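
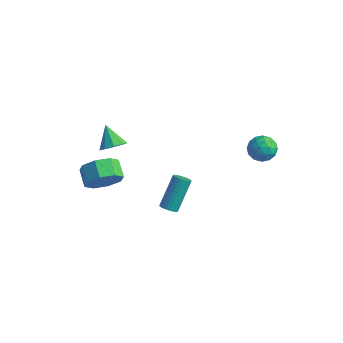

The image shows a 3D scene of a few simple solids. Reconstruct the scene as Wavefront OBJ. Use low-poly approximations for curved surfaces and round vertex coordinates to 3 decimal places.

v -2.811 -3.518 -3.002
v -2.177 -3.37 -2.166
v -2.995 -2.833 -1.641
v -3.629 -2.982 -2.478
v -2.126 -2.766 -2.705
v -2.944 -2.229 -2.181
v -2.477 -2.603 -3.419
v -3.295 -2.066 -2.894
v -3.023 -2.976 -3.888
v -3.841 -2.439 -3.363
v -3.445 -3.667 -3.839
v -4.263 -3.13 -3.314
v -3.496 -4.271 -3.299
v -4.314 -3.734 -2.775
v -3.145 -4.434 -2.586
v -3.963 -3.897 -2.061
v -2.599 -4.061 -2.117
v -3.417 -3.524 -1.592
v 2.738 1.648 -0.166
v 3.147 1.943 0.495
v 3.853 1.017 -0.575
v 4.262 1.312 0.086
v 3.666 0.742 0.186
v 2.977 1.132 0.439
v 4.023 1.828 -0.519
v 3.334 2.218 -0.266
v 3.941 2.054 0.276
v 3.721 1.382 0.712
v 3.279 1.578 -0.792
v 3.059 0.906 -0.356
v 2.845 1.851 0.2
v 4.155 1.109 -0.28
v 3.805 0.774 -0.221
v 4.045 0.947 0.167
v 2.745 1.374 0.168
v 2.986 1.547 0.556
v 3.29 0.841 0.375
v 4.014 1.413 -0.636
v 4.255 1.586 -0.248
v 2.955 2.013 -0.247
v 3.195 2.186 0.141
v 3.71 2.119 -0.455
v 3.552 2.089 0.46
v 4.207 1.719 0.22
v 4.066 2.022 -0.136
v 3.662 2.251 0.013
v 3.422 1.695 0.716
v 4.077 1.324 0.476
v 3.727 0.989 0.535
v 3.322 1.218 0.684
v 3.889 1.76 0.588
v 2.923 1.636 -0.556
v 3.578 1.265 -0.796
v 3.678 1.742 -0.764
v 3.273 1.971 -0.615
v 2.793 1.241 -0.3
v 3.448 0.871 -0.54
v 3.338 0.709 -0.093
v 2.934 0.938 0.056
v 3.111 1.2 -0.668
v 0.148 -1.893 -4.631
v 0.501 -1.589 -4.838
v 0.385 -0.363 -3.236
v 0.032 -0.667 -3.029
v 0.322 -1.506 -4.914
v 0.206 -0.28 -3.313
v 0.112 -1.49 -4.942
v -0.004 -0.264 -3.34
v -0.091 -1.544 -4.915
v -0.207 -0.318 -3.314
v -0.253 -1.658 -4.84
v -0.369 -0.432 -3.239
v -0.346 -1.813 -4.728
v -0.462 -0.587 -3.127
v -0.353 -1.981 -4.599
v -0.469 -0.755 -2.998
v -0.274 -2.134 -4.476
v -0.39 -0.908 -2.875
v -0.122 -2.246 -4.38
v -0.238 -1.02 -2.779
v 0.077 -2.297 -4.327
v -0.039 -1.07 -2.726
v 0.289 -2.277 -4.326
v 0.173 -1.051 -2.725
v 0.476 -2.192 -4.378
v 0.359 -0.966 -2.777
v 0.606 -2.054 -4.474
v 0.49 -0.828 -2.873
v 0.657 -1.889 -4.597
v 0.541 -0.663 -2.996
v 0.62 -1.725 -4.725
v 0.504 -0.499 -3.124
v -2.096 -3.532 0.334
v -1.538 -3.434 0.811
v -2.984 -3.108 1.286
v -1.617 -3.01 0.547
v -1.92 -2.829 0.184
v -2.305 -2.978 -0.109
v -2.592 -3.386 -0.195
v -2.647 -3.863 -0.033
v -2.443 -4.185 0.3
v -2.077 -4.202 0.65
v -1.72 -3.905 0.851
f 2 1 5
f 2 5 3
f 3 5 6
f 3 6 4
f 5 1 7
f 5 7 6
f 6 7 8
f 6 8 4
f 7 1 9
f 7 9 8
f 8 9 10
f 8 10 4
f 9 1 11
f 9 11 10
f 10 11 12
f 10 12 4
f 11 1 13
f 11 13 12
f 12 13 14
f 12 14 4
f 13 1 15
f 13 15 14
f 14 15 16
f 14 16 4
f 15 1 17
f 15 17 16
f 16 17 18
f 16 18 4
f 17 1 2
f 17 2 18
f 18 2 3
f 18 3 4
f 19 56 35
f 56 30 59
f 35 59 24
f 56 59 35
f 19 35 31
f 35 24 36
f 31 36 20
f 35 36 31
f 19 31 40
f 31 20 41
f 40 41 26
f 31 41 40
f 19 40 52
f 40 26 55
f 52 55 29
f 40 55 52
f 19 52 56
f 52 29 60
f 56 60 30
f 52 60 56
f 20 36 47
f 36 24 50
f 47 50 28
f 36 50 47
f 24 59 37
f 59 30 58
f 37 58 23
f 59 58 37
f 30 60 57
f 60 29 53
f 57 53 21
f 60 53 57
f 29 55 54
f 55 26 42
f 54 42 25
f 55 42 54
f 26 41 46
f 41 20 43
f 46 43 27
f 41 43 46
f 22 48 34
f 48 28 49
f 34 49 23
f 48 49 34
f 22 34 32
f 34 23 33
f 32 33 21
f 34 33 32
f 22 32 39
f 32 21 38
f 39 38 25
f 32 38 39
f 22 39 44
f 39 25 45
f 44 45 27
f 39 45 44
f 22 44 48
f 44 27 51
f 48 51 28
f 44 51 48
f 23 49 37
f 49 28 50
f 37 50 24
f 49 50 37
f 21 33 57
f 33 23 58
f 57 58 30
f 33 58 57
f 25 38 54
f 38 21 53
f 54 53 29
f 38 53 54
f 27 45 46
f 45 25 42
f 46 42 26
f 45 42 46
f 28 51 47
f 51 27 43
f 47 43 20
f 51 43 47
f 62 61 65
f 62 65 63
f 63 65 66
f 63 66 64
f 65 61 67
f 65 67 66
f 66 67 68
f 66 68 64
f 67 61 69
f 67 69 68
f 68 69 70
f 68 70 64
f 69 61 71
f 69 71 70
f 70 71 72
f 70 72 64
f 71 61 73
f 71 73 72
f 72 73 74
f 72 74 64
f 73 61 75
f 73 75 74
f 74 75 76
f 74 76 64
f 75 61 77
f 75 77 76
f 76 77 78
f 76 78 64
f 77 61 79
f 77 79 78
f 78 79 80
f 78 80 64
f 79 61 81
f 79 81 80
f 80 81 82
f 80 82 64
f 81 61 83
f 81 83 82
f 82 83 84
f 82 84 64
f 83 61 85
f 83 85 84
f 84 85 86
f 84 86 64
f 85 61 87
f 85 87 86
f 86 87 88
f 86 88 64
f 87 61 89
f 87 89 88
f 88 89 90
f 88 90 64
f 89 61 91
f 89 91 90
f 90 91 92
f 90 92 64
f 91 61 62
f 91 62 92
f 92 62 63
f 92 63 64
f 94 93 96
f 94 96 95
f 96 93 97
f 96 97 95
f 97 93 98
f 97 98 95
f 98 93 99
f 98 99 95
f 99 93 100
f 99 100 95
f 100 93 101
f 100 101 95
f 101 93 102
f 101 102 95
f 102 93 103
f 102 103 95
f 103 93 94
f 103 94 95



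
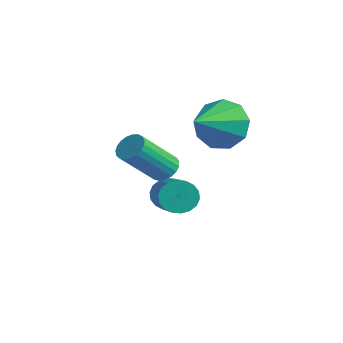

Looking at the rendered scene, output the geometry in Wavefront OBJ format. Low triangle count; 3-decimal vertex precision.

v 2.059 2.982 -3.469
v 2.396 3.123 -3.958
v 3.898 2.298 -3.159
v 3.561 2.158 -2.671
v 2.43 3.339 -3.797
v 3.931 2.515 -2.999
v 2.39 3.485 -3.572
v 3.891 2.66 -2.773
v 2.284 3.531 -3.326
v 3.786 2.707 -2.527
v 2.134 3.468 -3.109
v 3.636 2.644 -2.31
v 1.969 3.309 -2.963
v 3.471 2.485 -2.164
v 1.822 3.086 -2.917
v 3.324 2.262 -2.118
v 1.722 2.842 -2.981
v 3.224 2.017 -2.182
v 1.689 2.625 -3.141
v 3.19 1.801 -2.343
v 1.729 2.48 -3.367
v 3.23 1.655 -2.568
v 1.834 2.433 -3.613
v 3.336 1.609 -2.814
v 1.984 2.496 -3.83
v 3.486 1.672 -3.031
v 2.149 2.655 -3.976
v 3.651 1.831 -3.177
v 2.296 2.878 -4.022
v 3.798 2.054 -3.223
v 2.387 4.699 -0.9
v 2.697 5.177 -0.116
v 2.833 3.261 -0.2
v 2.058 5.014 -0.044
v 1.573 4.703 -0.373
v 1.469 4.39 -0.949
v 1.794 4.221 -1.502
v 2.397 4.276 -1.773
v 2.995 4.528 -1.637
v 3.309 4.86 -1.155
v 3.191 5.117 -0.555
v 3.366 1.792 -1.457
v 3.849 1.659 -1.55
v 3.757 0.494 -0.357
v 3.274 0.628 -0.263
v 3.873 1.808 -1.402
v 3.781 0.644 -0.208
v 3.809 1.956 -1.263
v 3.717 0.791 -0.07
v 3.668 2.074 -1.158
v 3.576 0.91 0.035
v 3.475 2.145 -1.105
v 3.383 0.98 0.089
v 3.263 2.154 -1.112
v 3.172 0.989 0.082
v 3.069 2.1 -1.179
v 2.978 0.936 0.015
v 2.927 1.994 -1.294
v 2.835 0.829 -0.1
v 2.86 1.852 -1.437
v 2.768 0.688 -0.244
v 2.881 1.701 -1.584
v 2.789 0.536 -0.39
v 2.985 1.565 -1.708
v 2.893 0.4 -0.515
v 3.156 1.468 -1.789
v 3.064 0.303 -0.596
v 3.362 1.427 -1.813
v 3.271 0.263 -0.62
v 3.57 1.45 -1.775
v 3.478 0.285 -0.582
v 3.742 1.532 -1.682
v 3.65 0.367 -0.489
f 2 1 5
f 2 5 3
f 3 5 6
f 3 6 4
f 5 1 7
f 5 7 6
f 6 7 8
f 6 8 4
f 7 1 9
f 7 9 8
f 8 9 10
f 8 10 4
f 9 1 11
f 9 11 10
f 10 11 12
f 10 12 4
f 11 1 13
f 11 13 12
f 12 13 14
f 12 14 4
f 13 1 15
f 13 15 14
f 14 15 16
f 14 16 4
f 15 1 17
f 15 17 16
f 16 17 18
f 16 18 4
f 17 1 19
f 17 19 18
f 18 19 20
f 18 20 4
f 19 1 21
f 19 21 20
f 20 21 22
f 20 22 4
f 21 1 23
f 21 23 22
f 22 23 24
f 22 24 4
f 23 1 25
f 23 25 24
f 24 25 26
f 24 26 4
f 25 1 27
f 25 27 26
f 26 27 28
f 26 28 4
f 27 1 29
f 27 29 28
f 28 29 30
f 28 30 4
f 29 1 2
f 29 2 30
f 30 2 3
f 30 3 4
f 32 31 34
f 32 34 33
f 34 31 35
f 34 35 33
f 35 31 36
f 35 36 33
f 36 31 37
f 36 37 33
f 37 31 38
f 37 38 33
f 38 31 39
f 38 39 33
f 39 31 40
f 39 40 33
f 40 31 41
f 40 41 33
f 41 31 32
f 41 32 33
f 43 42 46
f 43 46 44
f 44 46 47
f 44 47 45
f 46 42 48
f 46 48 47
f 47 48 49
f 47 49 45
f 48 42 50
f 48 50 49
f 49 50 51
f 49 51 45
f 50 42 52
f 50 52 51
f 51 52 53
f 51 53 45
f 52 42 54
f 52 54 53
f 53 54 55
f 53 55 45
f 54 42 56
f 54 56 55
f 55 56 57
f 55 57 45
f 56 42 58
f 56 58 57
f 57 58 59
f 57 59 45
f 58 42 60
f 58 60 59
f 59 60 61
f 59 61 45
f 60 42 62
f 60 62 61
f 61 62 63
f 61 63 45
f 62 42 64
f 62 64 63
f 63 64 65
f 63 65 45
f 64 42 66
f 64 66 65
f 65 66 67
f 65 67 45
f 66 42 68
f 66 68 67
f 67 68 69
f 67 69 45
f 68 42 70
f 68 70 69
f 69 70 71
f 69 71 45
f 70 42 72
f 70 72 71
f 71 72 73
f 71 73 45
f 72 42 43
f 72 43 73
f 73 43 44
f 73 44 45



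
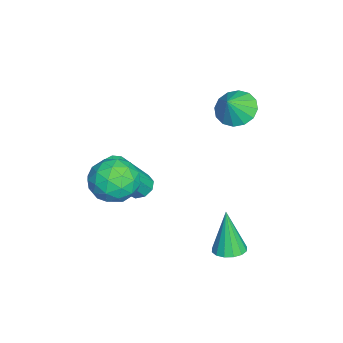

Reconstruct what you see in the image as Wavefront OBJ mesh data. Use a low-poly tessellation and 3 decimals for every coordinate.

v -1.268 3.154 2.912
v -0.639 3.531 2.568
v -0.672 2.886 3.708
v -0.824 3.823 2.805
v -1.127 3.936 3.071
v -1.469 3.84 3.294
v -1.757 3.56 3.415
v -1.913 3.171 3.401
v -1.897 2.778 3.256
v -1.713 2.486 3.019
v -1.409 2.373 2.753
v -1.067 2.469 2.53
v -0.779 2.749 2.409
v -0.623 3.138 2.423
v 0.411 -0.032 -0.377
v 0.878 -0.12 -0.673
v 1.816 -0.915 1.041
v 1.349 -0.828 1.337
v 0.887 0.229 -0.516
v 1.824 -0.566 1.199
v 0.672 0.456 -0.294
v 1.61 -0.339 1.421
v 0.336 0.454 -0.11
v 1.273 -0.341 1.604
v 0.035 0.225 -0.052
v 0.972 -0.571 1.663
v -0.09 -0.125 -0.146
v 0.847 -0.92 1.569
v 0.019 -0.431 -0.348
v 0.957 -1.227 1.366
v 0.312 -0.551 -0.564
v 1.25 -1.346 1.151
v 0.652 -0.428 -0.692
v 1.589 -1.223 1.022
v 3.285 3.488 -0.925
v 3.665 3.95 -0.806
v 2.955 3.312 0.805
v 3.382 4.085 -0.846
v 3.073 4.06 -0.907
v 2.821 3.881 -0.973
v 2.694 3.598 -1.027
v 2.724 3.284 -1.053
v 2.905 3.026 -1.044
v 3.188 2.891 -1.004
v 3.497 2.916 -0.943
v 3.749 3.094 -0.877
v 3.876 3.378 -0.823
v 3.846 3.691 -0.797
v 3.096 0.422 2.022
v 3.471 -0.117 2.733
v 2.489 -0.863 1.367
v 2.864 -1.402 2.078
v 2.138 -0.791 2.265
v 2.513 0.003 2.67
v 3.447 -0.983 1.43
v 3.822 -0.189 1.835
v 3.687 -0.986 2.367
v 2.878 -0.867 2.883
v 3.082 -0.113 1.217
v 2.273 0.006 1.733
v 3.337 0.265 2.435
v 2.623 -1.245 1.665
v 2.196 -0.886 1.775
v 2.416 -1.203 2.193
v 2.774 0.336 2.398
v 2.994 0.019 2.816
v 2.21 -0.377 2.541
v 2.966 -0.999 1.284
v 3.186 -1.316 1.702
v 3.544 0.223 1.907
v 3.764 -0.094 2.325
v 3.75 -0.603 1.559
v 3.684 -0.562 2.638
v 3.327 -1.318 2.252
v 3.67 -1.071 1.871
v 3.891 -0.605 2.109
v 3.209 -0.492 2.941
v 2.852 -1.248 2.556
v 2.425 -0.888 2.666
v 2.646 -0.421 2.904
v 3.336 -1.003 2.726
v 3.108 0.268 1.544
v 2.751 -0.488 1.159
v 3.314 -0.559 1.196
v 3.535 -0.092 1.434
v 2.633 0.338 1.848
v 2.276 -0.418 1.462
v 2.069 -0.375 1.991
v 2.29 0.091 2.229
v 2.624 0.023 1.374
f 2 1 4
f 2 4 3
f 4 1 5
f 4 5 3
f 5 1 6
f 5 6 3
f 6 1 7
f 6 7 3
f 7 1 8
f 7 8 3
f 8 1 9
f 8 9 3
f 9 1 10
f 9 10 3
f 10 1 11
f 10 11 3
f 11 1 12
f 11 12 3
f 12 1 13
f 12 13 3
f 13 1 14
f 13 14 3
f 14 1 2
f 14 2 3
f 16 15 19
f 16 19 17
f 17 19 20
f 17 20 18
f 19 15 21
f 19 21 20
f 20 21 22
f 20 22 18
f 21 15 23
f 21 23 22
f 22 23 24
f 22 24 18
f 23 15 25
f 23 25 24
f 24 25 26
f 24 26 18
f 25 15 27
f 25 27 26
f 26 27 28
f 26 28 18
f 27 15 29
f 27 29 28
f 28 29 30
f 28 30 18
f 29 15 31
f 29 31 30
f 30 31 32
f 30 32 18
f 31 15 33
f 31 33 32
f 32 33 34
f 32 34 18
f 33 15 16
f 33 16 34
f 34 16 17
f 34 17 18
f 36 35 38
f 36 38 37
f 38 35 39
f 38 39 37
f 39 35 40
f 39 40 37
f 40 35 41
f 40 41 37
f 41 35 42
f 41 42 37
f 42 35 43
f 42 43 37
f 43 35 44
f 43 44 37
f 44 35 45
f 44 45 37
f 45 35 46
f 45 46 37
f 46 35 47
f 46 47 37
f 47 35 48
f 47 48 37
f 48 35 36
f 48 36 37
f 49 86 65
f 86 60 89
f 65 89 54
f 86 89 65
f 49 65 61
f 65 54 66
f 61 66 50
f 65 66 61
f 49 61 70
f 61 50 71
f 70 71 56
f 61 71 70
f 49 70 82
f 70 56 85
f 82 85 59
f 70 85 82
f 49 82 86
f 82 59 90
f 86 90 60
f 82 90 86
f 50 66 77
f 66 54 80
f 77 80 58
f 66 80 77
f 54 89 67
f 89 60 88
f 67 88 53
f 89 88 67
f 60 90 87
f 90 59 83
f 87 83 51
f 90 83 87
f 59 85 84
f 85 56 72
f 84 72 55
f 85 72 84
f 56 71 76
f 71 50 73
f 76 73 57
f 71 73 76
f 52 78 64
f 78 58 79
f 64 79 53
f 78 79 64
f 52 64 62
f 64 53 63
f 62 63 51
f 64 63 62
f 52 62 69
f 62 51 68
f 69 68 55
f 62 68 69
f 52 69 74
f 69 55 75
f 74 75 57
f 69 75 74
f 52 74 78
f 74 57 81
f 78 81 58
f 74 81 78
f 53 79 67
f 79 58 80
f 67 80 54
f 79 80 67
f 51 63 87
f 63 53 88
f 87 88 60
f 63 88 87
f 55 68 84
f 68 51 83
f 84 83 59
f 68 83 84
f 57 75 76
f 75 55 72
f 76 72 56
f 75 72 76
f 58 81 77
f 81 57 73
f 77 73 50
f 81 73 77



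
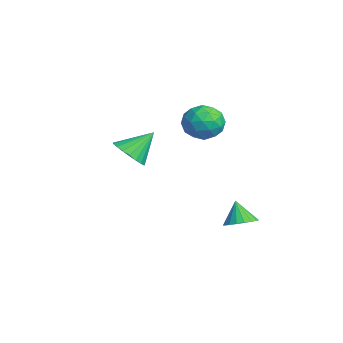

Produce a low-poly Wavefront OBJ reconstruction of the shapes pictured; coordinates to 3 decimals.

v 2.212 2.637 -3.661
v 2.845 2.254 -3.357
v 1.628 2.543 -2.559
v 2.919 2.595 -3.289
v 2.853 2.945 -3.294
v 2.66 3.234 -3.372
v 2.378 3.404 -3.507
v 2.063 3.423 -3.673
v 1.778 3.286 -3.836
v 1.579 3.02 -3.964
v 1.505 2.678 -4.032
v 1.571 2.329 -4.027
v 1.764 2.04 -3.949
v 2.046 1.869 -3.814
v 2.361 1.851 -3.648
v 2.646 1.988 -3.485
v -2.498 2.738 0.449
v -1.92 2.865 1.331
v -1.9 1.135 0.289
v -1.322 1.262 1.171
v -2.381 1.213 1.233
v -2.75 2.204 1.332
v -1.07 1.796 0.288
v -1.439 2.787 0.387
v -1.037 2.283 1.231
v -1.847 1.923 1.815
v -1.973 2.077 -0.195
v -2.783 1.717 0.389
v -2.261 2.942 0.904
v -1.559 1.058 0.716
v -2.181 1.029 0.753
v -1.841 1.104 1.271
v -2.75 2.553 0.905
v -2.41 2.628 1.423
v -2.681 1.657 1.365
v -1.41 1.372 0.197
v -1.07 1.447 0.715
v -1.979 2.896 0.349
v -1.639 2.971 0.867
v -1.139 2.343 0.255
v -1.402 2.675 1.364
v -1.051 1.733 1.269
v -0.903 2.047 0.751
v -1.12 2.629 0.809
v -1.879 2.463 1.707
v -1.527 1.521 1.613
v -2.15 1.492 1.649
v -2.367 2.074 1.708
v -1.36 2.121 1.648
v -2.293 2.479 0.007
v -1.941 1.537 -0.087
v -1.453 1.926 -0.088
v -1.67 2.508 -0.029
v -2.769 2.267 0.351
v -2.418 1.325 0.256
v -2.7 1.371 0.811
v -2.917 1.953 0.869
v -2.46 1.879 -0.028
v 3.545 -2.663 1.819
v 4.439 -2.571 1.864
v 3.375 -1.537 2.901
v 4.349 -2.327 1.596
v 4.12 -2.14 1.366
v 3.792 -2.044 1.214
v 3.421 -2.055 1.167
v 3.071 -2.171 1.233
v 2.803 -2.372 1.4
v 2.664 -2.623 1.64
v 2.677 -2.881 1.911
v 2.839 -3.102 2.166
v 3.124 -3.246 2.361
v 3.482 -3.29 2.462
v 3.85 -3.225 2.452
v 4.166 -3.063 2.333
v 4.374 -2.832 2.125
f 2 1 4
f 2 4 3
f 4 1 5
f 4 5 3
f 5 1 6
f 5 6 3
f 6 1 7
f 6 7 3
f 7 1 8
f 7 8 3
f 8 1 9
f 8 9 3
f 9 1 10
f 9 10 3
f 10 1 11
f 10 11 3
f 11 1 12
f 11 12 3
f 12 1 13
f 12 13 3
f 13 1 14
f 13 14 3
f 14 1 15
f 14 15 3
f 15 1 16
f 15 16 3
f 16 1 2
f 16 2 3
f 17 54 33
f 54 28 57
f 33 57 22
f 54 57 33
f 17 33 29
f 33 22 34
f 29 34 18
f 33 34 29
f 17 29 38
f 29 18 39
f 38 39 24
f 29 39 38
f 17 38 50
f 38 24 53
f 50 53 27
f 38 53 50
f 17 50 54
f 50 27 58
f 54 58 28
f 50 58 54
f 18 34 45
f 34 22 48
f 45 48 26
f 34 48 45
f 22 57 35
f 57 28 56
f 35 56 21
f 57 56 35
f 28 58 55
f 58 27 51
f 55 51 19
f 58 51 55
f 27 53 52
f 53 24 40
f 52 40 23
f 53 40 52
f 24 39 44
f 39 18 41
f 44 41 25
f 39 41 44
f 20 46 32
f 46 26 47
f 32 47 21
f 46 47 32
f 20 32 30
f 32 21 31
f 30 31 19
f 32 31 30
f 20 30 37
f 30 19 36
f 37 36 23
f 30 36 37
f 20 37 42
f 37 23 43
f 42 43 25
f 37 43 42
f 20 42 46
f 42 25 49
f 46 49 26
f 42 49 46
f 21 47 35
f 47 26 48
f 35 48 22
f 47 48 35
f 19 31 55
f 31 21 56
f 55 56 28
f 31 56 55
f 23 36 52
f 36 19 51
f 52 51 27
f 36 51 52
f 25 43 44
f 43 23 40
f 44 40 24
f 43 40 44
f 26 49 45
f 49 25 41
f 45 41 18
f 49 41 45
f 60 59 62
f 60 62 61
f 62 59 63
f 62 63 61
f 63 59 64
f 63 64 61
f 64 59 65
f 64 65 61
f 65 59 66
f 65 66 61
f 66 59 67
f 66 67 61
f 67 59 68
f 67 68 61
f 68 59 69
f 68 69 61
f 69 59 70
f 69 70 61
f 70 59 71
f 70 71 61
f 71 59 72
f 71 72 61
f 72 59 73
f 72 73 61
f 73 59 74
f 73 74 61
f 74 59 75
f 74 75 61
f 75 59 60
f 75 60 61



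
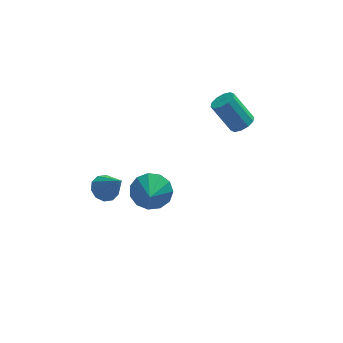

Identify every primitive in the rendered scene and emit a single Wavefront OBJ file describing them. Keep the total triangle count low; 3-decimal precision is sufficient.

v -1.711 -0.254 0.711
v -1.341 -0.856 -0.12
v -1.909 -1.286 1.369
v -0.853 -0.725 0.23
v -0.638 -0.446 0.733
v -0.764 -0.105 1.229
v -1.19 0.188 1.56
v -1.782 0.341 1.621
v -2.351 0.305 1.393
v -2.717 0.091 0.949
v -2.764 -0.232 0.429
v -2.476 -0.562 -0.002
v -1.946 -0.795 -0.206
v -3.696 3.055 -2.338
v -3.036 2.859 -2.783
v -2.924 2.125 -0.782
v -2.948 3.305 -2.56
v -3.145 3.656 -2.252
v -3.553 3.777 -1.977
v -4.016 3.623 -1.839
v -4.356 3.252 -1.892
v -4.445 2.805 -2.115
v -4.248 2.454 -2.423
v -3.84 2.333 -2.698
v -3.377 2.488 -2.836
v 3.366 2.921 2.37
v 3.866 2.636 2.786
v 2.914 3.214 4.326
v 2.414 3.499 3.91
v 3.98 3.051 2.701
v 3.028 3.629 4.241
v 3.86 3.417 2.49
v 2.908 3.994 4.03
v 3.551 3.593 2.233
v 2.599 4.17 3.772
v 3.172 3.512 2.028
v 2.22 4.09 3.568
v 2.866 3.206 1.954
v 1.914 3.784 3.494
v 2.752 2.791 2.039
v 1.8 3.369 3.579
v 2.872 2.426 2.25
v 1.92 3.003 3.79
v 3.181 2.25 2.508
v 2.229 2.827 4.047
v 3.56 2.33 2.712
v 2.608 2.908 4.252
f 2 1 4
f 2 4 3
f 4 1 5
f 4 5 3
f 5 1 6
f 5 6 3
f 6 1 7
f 6 7 3
f 7 1 8
f 7 8 3
f 8 1 9
f 8 9 3
f 9 1 10
f 9 10 3
f 10 1 11
f 10 11 3
f 11 1 12
f 11 12 3
f 12 1 13
f 12 13 3
f 13 1 2
f 13 2 3
f 15 14 17
f 15 17 16
f 17 14 18
f 17 18 16
f 18 14 19
f 18 19 16
f 19 14 20
f 19 20 16
f 20 14 21
f 20 21 16
f 21 14 22
f 21 22 16
f 22 14 23
f 22 23 16
f 23 14 24
f 23 24 16
f 24 14 25
f 24 25 16
f 25 14 15
f 25 15 16
f 27 26 30
f 27 30 28
f 28 30 31
f 28 31 29
f 30 26 32
f 30 32 31
f 31 32 33
f 31 33 29
f 32 26 34
f 32 34 33
f 33 34 35
f 33 35 29
f 34 26 36
f 34 36 35
f 35 36 37
f 35 37 29
f 36 26 38
f 36 38 37
f 37 38 39
f 37 39 29
f 38 26 40
f 38 40 39
f 39 40 41
f 39 41 29
f 40 26 42
f 40 42 41
f 41 42 43
f 41 43 29
f 42 26 44
f 42 44 43
f 43 44 45
f 43 45 29
f 44 26 46
f 44 46 45
f 45 46 47
f 45 47 29
f 46 26 27
f 46 27 47
f 47 27 28
f 47 28 29



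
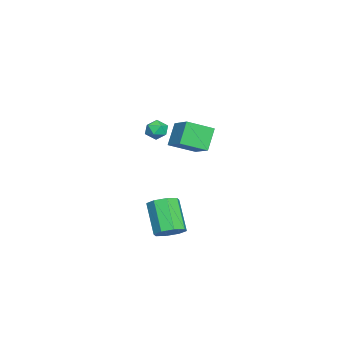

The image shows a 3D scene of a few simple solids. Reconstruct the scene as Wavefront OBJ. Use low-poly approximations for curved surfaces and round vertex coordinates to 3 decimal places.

v 0.382 1.687 3.046
v 0.879 1.713 2.658
v 0.401 0.667 3.002
v 0.898 0.693 2.614
v 0.96 0.863 3.219
v 0.948 1.493 3.246
v 0.332 0.887 2.414
v 0.32 1.517 2.441
v 0.848 1.218 2.268
v 1.236 1.204 2.765
v 0.044 1.176 2.895
v 0.432 1.162 3.392
v 3.11 2.431 -2.729
v 3.65 2.744 -2.228
v 2.61 2.142 -0.731
v 2.07 1.829 -1.231
v 3.208 3.142 -2.375
v 2.169 2.54 -0.877
v 2.709 3.123 -2.729
v 1.669 2.521 -1.231
v 2.444 2.699 -3.083
v 1.405 2.097 -1.585
v 2.57 2.118 -3.229
v 1.53 1.516 -1.732
v 3.011 1.72 -3.083
v 1.972 1.118 -1.585
v 3.511 1.739 -2.729
v 2.471 1.137 -1.231
v 3.775 2.163 -2.375
v 2.736 1.561 -0.877
v -2.804 0.919 0.413
v -3.604 1.084 1.598
v -3.448 2.178 -0.197
v -4.248 2.343 0.989
v -1.712 1.777 1.031
v -2.512 1.942 2.217
v -2.356 3.036 0.422
v -3.156 3.201 1.607
f 1 12 6
f 1 6 2
f 1 2 8
f 1 8 11
f 1 11 12
f 2 6 10
f 6 12 5
f 12 11 3
f 11 8 7
f 8 2 9
f 4 10 5
f 4 5 3
f 4 3 7
f 4 7 9
f 4 9 10
f 5 10 6
f 3 5 12
f 7 3 11
f 9 7 8
f 10 9 2
f 14 13 17
f 14 17 15
f 15 17 18
f 15 18 16
f 17 13 19
f 17 19 18
f 18 19 20
f 18 20 16
f 19 13 21
f 19 21 20
f 20 21 22
f 20 22 16
f 21 13 23
f 21 23 22
f 22 23 24
f 22 24 16
f 23 13 25
f 23 25 24
f 24 25 26
f 24 26 16
f 25 13 27
f 25 27 26
f 26 27 28
f 26 28 16
f 27 13 29
f 27 29 28
f 28 29 30
f 28 30 16
f 29 13 14
f 29 14 30
f 30 14 15
f 30 15 16
f 32 34 31
f 35 32 31
f 31 34 33
f 33 35 31
f 32 38 34
f 36 32 35
f 36 38 32
f 34 38 33
f 37 35 33
f 33 38 37
f 37 36 35
f 38 36 37



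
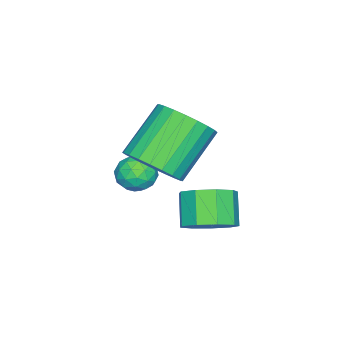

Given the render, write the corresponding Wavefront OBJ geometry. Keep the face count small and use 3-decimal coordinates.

v -2.168 -1.741 0.534
v -1.457 -1.829 1.328
v -2.98 -1.407 2.74
v -3.692 -1.319 1.946
v -1.428 -1.423 1.237
v -2.951 -1 2.65
v -1.512 -1.065 1.039
v -3.035 -0.642 2.452
v -1.696 -0.81 0.765
v -3.219 -0.387 2.177
v -1.951 -0.697 0.455
v -3.475 -0.274 1.868
v -2.24 -0.742 0.157
v -3.764 -0.32 1.57
v -2.518 -0.94 -0.083
v -4.042 -0.518 1.329
v -2.743 -1.26 -0.23
v -4.266 -0.837 1.183
v -2.88 -1.653 -0.26
v -4.403 -1.231 1.152
v -2.909 -2.06 -0.17
v -4.432 -1.637 1.243
v -2.825 -2.418 0.028
v -4.348 -1.995 1.441
v -2.641 -2.673 0.303
v -4.164 -2.25 1.715
v -2.385 -2.786 0.612
v -3.909 -2.363 2.025
v -2.096 -2.74 0.91
v -3.62 -2.318 2.323
v -1.818 -2.542 1.151
v -3.342 -2.12 2.563
v -1.594 -2.223 1.297
v -3.117 -1.8 2.71
v -1.273 0.64 -0.789
v -0.813 1.128 -0.189
v -1.567 0.708 0.73
v -2.027 0.22 0.129
v -1.278 1.46 -0.419
v -2.032 1.04 0.5
v -1.741 1.408 -0.822
v -2.494 0.988 0.097
v -1.985 0.997 -1.209
v -2.738 0.577 -0.291
v -1.896 0.419 -1.401
v -2.649 -0.001 -0.482
v -1.516 -0.056 -1.306
v -2.269 -0.476 -0.387
v -1.022 -0.205 -0.969
v -1.775 -0.625 -0.051
v -0.646 0.041 -0.549
v -1.399 -0.379 0.37
v -0.564 0.568 -0.241
v -1.317 0.148 0.678
v -3.988 -2.594 -1.003
v -3.498 -2.522 -0.444
v -3.262 -3.398 -1.536
v -2.772 -3.326 -0.977
v -3.431 -3.655 -0.856
v -3.88 -3.158 -0.526
v -2.88 -2.762 -1.454
v -3.329 -2.265 -1.124
v -2.814 -2.626 -0.723
v -3.154 -3.178 -0.353
v -3.606 -2.742 -1.627
v -3.946 -3.294 -1.257
v -3.807 -2.487 -0.677
v -2.953 -3.433 -1.303
v -3.34 -3.626 -1.232
v -3.053 -3.584 -0.903
v -4.031 -2.861 -0.725
v -3.743 -2.819 -0.397
v -3.704 -3.485 -0.639
v -3.017 -3.101 -1.583
v -2.729 -3.059 -1.255
v -3.707 -2.336 -1.077
v -3.42 -2.294 -0.748
v -3.056 -2.435 -1.341
v -3.117 -2.506 -0.512
v -2.69 -2.979 -0.825
v -2.753 -2.647 -1.105
v -3.017 -2.355 -0.912
v -3.317 -2.83 -0.295
v -2.89 -3.303 -0.608
v -3.277 -3.497 -0.537
v -3.541 -3.204 -0.343
v -2.914 -2.892 -0.458
v -3.87 -2.617 -1.372
v -3.443 -3.09 -1.685
v -3.219 -2.716 -1.637
v -3.483 -2.423 -1.443
v -4.07 -2.941 -1.155
v -3.643 -3.414 -1.468
v -3.743 -3.565 -1.068
v -4.007 -3.273 -0.875
v -3.846 -3.028 -1.522
f 2 1 5
f 2 5 3
f 3 5 6
f 3 6 4
f 5 1 7
f 5 7 6
f 6 7 8
f 6 8 4
f 7 1 9
f 7 9 8
f 8 9 10
f 8 10 4
f 9 1 11
f 9 11 10
f 10 11 12
f 10 12 4
f 11 1 13
f 11 13 12
f 12 13 14
f 12 14 4
f 13 1 15
f 13 15 14
f 14 15 16
f 14 16 4
f 15 1 17
f 15 17 16
f 16 17 18
f 16 18 4
f 17 1 19
f 17 19 18
f 18 19 20
f 18 20 4
f 19 1 21
f 19 21 20
f 20 21 22
f 20 22 4
f 21 1 23
f 21 23 22
f 22 23 24
f 22 24 4
f 23 1 25
f 23 25 24
f 24 25 26
f 24 26 4
f 25 1 27
f 25 27 26
f 26 27 28
f 26 28 4
f 27 1 29
f 27 29 28
f 28 29 30
f 28 30 4
f 29 1 31
f 29 31 30
f 30 31 32
f 30 32 4
f 31 1 33
f 31 33 32
f 32 33 34
f 32 34 4
f 33 1 2
f 33 2 34
f 34 2 3
f 34 3 4
f 36 35 39
f 36 39 37
f 37 39 40
f 37 40 38
f 39 35 41
f 39 41 40
f 40 41 42
f 40 42 38
f 41 35 43
f 41 43 42
f 42 43 44
f 42 44 38
f 43 35 45
f 43 45 44
f 44 45 46
f 44 46 38
f 45 35 47
f 45 47 46
f 46 47 48
f 46 48 38
f 47 35 49
f 47 49 48
f 48 49 50
f 48 50 38
f 49 35 51
f 49 51 50
f 50 51 52
f 50 52 38
f 51 35 53
f 51 53 52
f 52 53 54
f 52 54 38
f 53 35 36
f 53 36 54
f 54 36 37
f 54 37 38
f 55 92 71
f 92 66 95
f 71 95 60
f 92 95 71
f 55 71 67
f 71 60 72
f 67 72 56
f 71 72 67
f 55 67 76
f 67 56 77
f 76 77 62
f 67 77 76
f 55 76 88
f 76 62 91
f 88 91 65
f 76 91 88
f 55 88 92
f 88 65 96
f 92 96 66
f 88 96 92
f 56 72 83
f 72 60 86
f 83 86 64
f 72 86 83
f 60 95 73
f 95 66 94
f 73 94 59
f 95 94 73
f 66 96 93
f 96 65 89
f 93 89 57
f 96 89 93
f 65 91 90
f 91 62 78
f 90 78 61
f 91 78 90
f 62 77 82
f 77 56 79
f 82 79 63
f 77 79 82
f 58 84 70
f 84 64 85
f 70 85 59
f 84 85 70
f 58 70 68
f 70 59 69
f 68 69 57
f 70 69 68
f 58 68 75
f 68 57 74
f 75 74 61
f 68 74 75
f 58 75 80
f 75 61 81
f 80 81 63
f 75 81 80
f 58 80 84
f 80 63 87
f 84 87 64
f 80 87 84
f 59 85 73
f 85 64 86
f 73 86 60
f 85 86 73
f 57 69 93
f 69 59 94
f 93 94 66
f 69 94 93
f 61 74 90
f 74 57 89
f 90 89 65
f 74 89 90
f 63 81 82
f 81 61 78
f 82 78 62
f 81 78 82
f 64 87 83
f 87 63 79
f 83 79 56
f 87 79 83



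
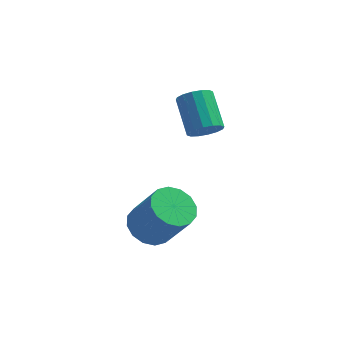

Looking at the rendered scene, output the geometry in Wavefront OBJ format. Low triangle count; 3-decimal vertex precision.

v 3.689 1.287 0.32
v 4.222 1.203 0.735
v 3.683 2.408 1.674
v 3.151 2.493 1.26
v 4.329 1.437 0.495
v 3.791 2.642 1.434
v 4.265 1.632 0.209
v 3.727 2.837 1.148
v 4.047 1.734 -0.048
v 3.508 2.939 0.892
v 3.732 1.716 -0.205
v 3.194 2.922 0.734
v 3.407 1.584 -0.222
v 2.868 2.789 0.717
v 3.157 1.372 -0.094
v 2.618 2.577 0.845
v 3.049 1.138 0.146
v 2.511 2.343 1.085
v 3.113 0.943 0.432
v 2.575 2.148 1.371
v 3.332 0.841 0.688
v 2.793 2.046 1.628
v 3.646 0.858 0.846
v 3.108 2.064 1.785
v 3.972 0.991 0.863
v 3.433 2.196 1.802
v 1.931 -0.515 -3.583
v 2.714 -0.523 -4.045
v 3.633 -0.973 -2.48
v 2.849 -0.965 -2.017
v 2.668 -0.08 -3.891
v 3.587 -0.53 -2.325
v 2.424 0.246 -3.654
v 3.343 -0.204 -2.089
v 2.048 0.368 -3.398
v 2.967 -0.082 -1.833
v 1.641 0.254 -3.191
v 2.56 -0.196 -1.626
v 1.311 -0.067 -3.09
v 2.23 -0.517 -1.525
v 1.147 -0.507 -3.12
v 2.066 -0.957 -1.555
v 1.193 -0.95 -3.275
v 2.112 -1.4 -1.709
v 1.437 -1.276 -3.511
v 2.356 -1.726 -1.946
v 1.813 -1.398 -3.767
v 2.732 -1.848 -2.202
v 2.22 -1.284 -3.974
v 3.139 -1.734 -2.409
v 2.55 -0.963 -4.075
v 3.469 -1.413 -2.51
f 2 1 5
f 2 5 3
f 3 5 6
f 3 6 4
f 5 1 7
f 5 7 6
f 6 7 8
f 6 8 4
f 7 1 9
f 7 9 8
f 8 9 10
f 8 10 4
f 9 1 11
f 9 11 10
f 10 11 12
f 10 12 4
f 11 1 13
f 11 13 12
f 12 13 14
f 12 14 4
f 13 1 15
f 13 15 14
f 14 15 16
f 14 16 4
f 15 1 17
f 15 17 16
f 16 17 18
f 16 18 4
f 17 1 19
f 17 19 18
f 18 19 20
f 18 20 4
f 19 1 21
f 19 21 20
f 20 21 22
f 20 22 4
f 21 1 23
f 21 23 22
f 22 23 24
f 22 24 4
f 23 1 25
f 23 25 24
f 24 25 26
f 24 26 4
f 25 1 2
f 25 2 26
f 26 2 3
f 26 3 4
f 28 27 31
f 28 31 29
f 29 31 32
f 29 32 30
f 31 27 33
f 31 33 32
f 32 33 34
f 32 34 30
f 33 27 35
f 33 35 34
f 34 35 36
f 34 36 30
f 35 27 37
f 35 37 36
f 36 37 38
f 36 38 30
f 37 27 39
f 37 39 38
f 38 39 40
f 38 40 30
f 39 27 41
f 39 41 40
f 40 41 42
f 40 42 30
f 41 27 43
f 41 43 42
f 42 43 44
f 42 44 30
f 43 27 45
f 43 45 44
f 44 45 46
f 44 46 30
f 45 27 47
f 45 47 46
f 46 47 48
f 46 48 30
f 47 27 49
f 47 49 48
f 48 49 50
f 48 50 30
f 49 27 51
f 49 51 50
f 50 51 52
f 50 52 30
f 51 27 28
f 51 28 52
f 52 28 29
f 52 29 30



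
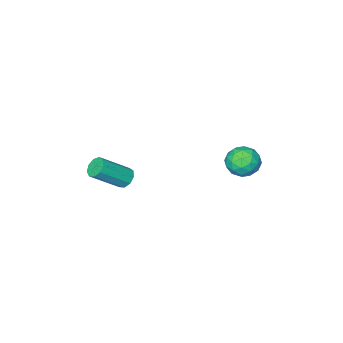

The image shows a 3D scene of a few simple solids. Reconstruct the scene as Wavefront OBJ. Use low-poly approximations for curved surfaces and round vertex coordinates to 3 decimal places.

v -3.441 0.852 -0.456
v -2.709 0.955 -0.1
v -3.091 -0.375 -0.82
v -2.359 -0.272 -0.464
v -3.035 -0.328 -0.003
v -3.252 0.43 0.222
v -2.548 0.15 -1.142
v -2.765 0.908 -0.917
v -2.158 0.521 -0.524
v -2.459 0.226 0.18
v -3.341 0.354 -1.1
v -3.642 0.059 -0.396
v -3.106 1.011 -0.246
v -2.694 -0.431 -0.674
v -3.091 -0.464 -0.403
v -2.661 -0.403 -0.194
v -3.425 0.703 -0.057
v -2.995 0.763 0.153
v -3.186 0.009 0.209
v -2.805 -0.183 -1.073
v -2.375 -0.123 -0.863
v -3.139 0.983 -0.726
v -2.709 1.044 -0.517
v -2.614 0.571 -1.129
v -2.352 0.817 -0.286
v -2.146 0.095 -0.5
v -2.257 0.343 -0.898
v -2.384 0.789 -0.766
v -2.528 0.643 0.128
v -2.323 -0.078 -0.086
v -2.72 -0.111 0.184
v -2.847 0.335 0.317
v -2.204 0.388 -0.121
v -3.477 0.658 -0.834
v -3.272 -0.063 -1.048
v -2.953 0.245 -1.237
v -3.08 0.691 -1.104
v -3.654 0.485 -0.42
v -3.448 -0.237 -0.634
v -3.416 -0.209 -0.154
v -3.543 0.237 -0.022
v -3.596 0.192 -0.799
v 1.672 -1.724 -0.554
v 2.012 -1.696 -0.946
v 3.229 -2.088 0.081
v 2.888 -2.116 0.474
v 1.981 -1.379 -0.789
v 3.198 -1.771 0.238
v 1.806 -1.223 -0.521
v 3.023 -1.615 0.506
v 1.568 -1.301 -0.269
v 2.785 -1.693 0.758
v 1.378 -1.577 -0.15
v 2.595 -1.97 0.877
v 1.326 -1.922 -0.22
v 2.543 -2.314 0.807
v 1.435 -2.174 -0.446
v 2.652 -2.567 0.582
v 1.655 -2.216 -0.722
v 2.872 -2.608 0.305
v 1.883 -2.027 -0.92
v 3.1 -2.419 0.108
f 1 38 17
f 38 12 41
f 17 41 6
f 38 41 17
f 1 17 13
f 17 6 18
f 13 18 2
f 17 18 13
f 1 13 22
f 13 2 23
f 22 23 8
f 13 23 22
f 1 22 34
f 22 8 37
f 34 37 11
f 22 37 34
f 1 34 38
f 34 11 42
f 38 42 12
f 34 42 38
f 2 18 29
f 18 6 32
f 29 32 10
f 18 32 29
f 6 41 19
f 41 12 40
f 19 40 5
f 41 40 19
f 12 42 39
f 42 11 35
f 39 35 3
f 42 35 39
f 11 37 36
f 37 8 24
f 36 24 7
f 37 24 36
f 8 23 28
f 23 2 25
f 28 25 9
f 23 25 28
f 4 30 16
f 30 10 31
f 16 31 5
f 30 31 16
f 4 16 14
f 16 5 15
f 14 15 3
f 16 15 14
f 4 14 21
f 14 3 20
f 21 20 7
f 14 20 21
f 4 21 26
f 21 7 27
f 26 27 9
f 21 27 26
f 4 26 30
f 26 9 33
f 30 33 10
f 26 33 30
f 5 31 19
f 31 10 32
f 19 32 6
f 31 32 19
f 3 15 39
f 15 5 40
f 39 40 12
f 15 40 39
f 7 20 36
f 20 3 35
f 36 35 11
f 20 35 36
f 9 27 28
f 27 7 24
f 28 24 8
f 27 24 28
f 10 33 29
f 33 9 25
f 29 25 2
f 33 25 29
f 44 43 47
f 44 47 45
f 45 47 48
f 45 48 46
f 47 43 49
f 47 49 48
f 48 49 50
f 48 50 46
f 49 43 51
f 49 51 50
f 50 51 52
f 50 52 46
f 51 43 53
f 51 53 52
f 52 53 54
f 52 54 46
f 53 43 55
f 53 55 54
f 54 55 56
f 54 56 46
f 55 43 57
f 55 57 56
f 56 57 58
f 56 58 46
f 57 43 59
f 57 59 58
f 58 59 60
f 58 60 46
f 59 43 61
f 59 61 60
f 60 61 62
f 60 62 46
f 61 43 44
f 61 44 62
f 62 44 45
f 62 45 46



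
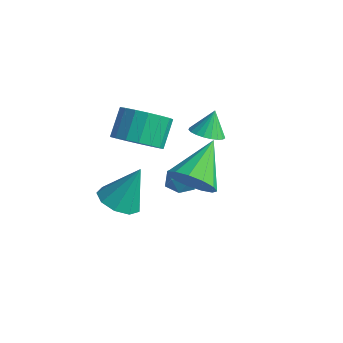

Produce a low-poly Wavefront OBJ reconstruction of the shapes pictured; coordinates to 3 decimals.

v 3.067 -3.154 1.211
v 3.81 -3.352 1.881
v 2.593 -1.426 2.249
v 4.048 -3.037 1.463
v 3.974 -2.758 0.966
v 3.612 -2.605 0.547
v 3.077 -2.626 0.338
v 2.539 -2.815 0.407
v 2.168 -3.111 0.731
v 2.082 -3.421 1.207
v 2.309 -3.646 1.685
v 2.777 -3.714 2.012
v 3.336 -3.605 2.085
v -0.84 -3.066 -2.56
v 0.017 -2.799 -2.9
v -0.42 -2.254 -0.86
v -0.427 -2.329 -3.015
v -1.064 -2.204 -2.917
v -1.597 -2.482 -2.652
v -1.775 -3.034 -2.344
v -1.516 -3.601 -2.137
v -0.941 -3.918 -2.127
v -0.319 -3.836 -2.32
v 0.059 -3.395 -2.625
v 1.357 -1.767 0.033
v 1.729 -1.757 -0.552
v 1.731 -2.803 0.252
v 2.103 -2.793 -0.333
v 2.281 -2.384 0.198
v 2.05 -1.744 0.063
v 1.41 -2.816 -0.363
v 1.179 -2.176 -0.498
v 1.762 -2.405 -0.797
v 2.3 -2.138 -0.45
v 1.16 -2.422 0.15
v 1.698 -2.155 0.497
v -0.994 -1.873 0.174
v -0.089 -1.315 -0.018
v -0.462 -0.369 0.973
v -1.366 -0.927 1.166
v -0.433 -1.109 -0.344
v -0.806 -0.163 0.647
v -0.906 -1.078 -0.551
v -1.279 -0.132 0.44
v -1.399 -1.229 -0.592
v -1.771 -0.283 0.399
v -1.798 -1.528 -0.458
v -2.171 -0.582 0.534
v -2.014 -1.905 -0.178
v -2.387 -0.96 0.813
v -1.996 -2.276 0.182
v -2.368 -1.33 1.173
v -1.748 -2.554 0.54
v -2.121 -1.608 1.532
v -1.327 -2.676 0.815
v -1.7 -1.73 1.806
v -0.83 -2.614 0.943
v -1.203 -1.668 1.934
v -0.371 -2.382 0.895
v -0.743 -1.436 1.886
v -0.054 -2.034 0.681
v -0.427 -1.088 1.673
v 0.048 -1.649 0.352
v -0.325 -0.703 1.343
v 0.881 0.104 0.607
v 1.291 0.657 0.337
v 0.799 0.656 1.613
v 1.006 0.748 0.264
v 0.7 0.727 0.251
v 0.424 0.598 0.299
v 0.228 0.384 0.401
v 0.144 0.122 0.538
v 0.188 -0.144 0.687
v 0.351 -0.366 0.823
v 0.606 -0.508 0.921
v 0.909 -0.543 0.965
v 1.206 -0.467 0.947
v 1.448 -0.292 0.87
v 1.591 -0.048 0.748
v 1.611 0.221 0.602
v 1.505 0.471 0.456
f 2 1 4
f 2 4 3
f 4 1 5
f 4 5 3
f 5 1 6
f 5 6 3
f 6 1 7
f 6 7 3
f 7 1 8
f 7 8 3
f 8 1 9
f 8 9 3
f 9 1 10
f 9 10 3
f 10 1 11
f 10 11 3
f 11 1 12
f 11 12 3
f 12 1 13
f 12 13 3
f 13 1 2
f 13 2 3
f 15 14 17
f 15 17 16
f 17 14 18
f 17 18 16
f 18 14 19
f 18 19 16
f 19 14 20
f 19 20 16
f 20 14 21
f 20 21 16
f 21 14 22
f 21 22 16
f 22 14 23
f 22 23 16
f 23 14 24
f 23 24 16
f 24 14 15
f 24 15 16
f 25 36 30
f 25 30 26
f 25 26 32
f 25 32 35
f 25 35 36
f 26 30 34
f 30 36 29
f 36 35 27
f 35 32 31
f 32 26 33
f 28 34 29
f 28 29 27
f 28 27 31
f 28 31 33
f 28 33 34
f 29 34 30
f 27 29 36
f 31 27 35
f 33 31 32
f 34 33 26
f 38 37 41
f 38 41 39
f 39 41 42
f 39 42 40
f 41 37 43
f 41 43 42
f 42 43 44
f 42 44 40
f 43 37 45
f 43 45 44
f 44 45 46
f 44 46 40
f 45 37 47
f 45 47 46
f 46 47 48
f 46 48 40
f 47 37 49
f 47 49 48
f 48 49 50
f 48 50 40
f 49 37 51
f 49 51 50
f 50 51 52
f 50 52 40
f 51 37 53
f 51 53 52
f 52 53 54
f 52 54 40
f 53 37 55
f 53 55 54
f 54 55 56
f 54 56 40
f 55 37 57
f 55 57 56
f 56 57 58
f 56 58 40
f 57 37 59
f 57 59 58
f 58 59 60
f 58 60 40
f 59 37 61
f 59 61 60
f 60 61 62
f 60 62 40
f 61 37 63
f 61 63 62
f 62 63 64
f 62 64 40
f 63 37 38
f 63 38 64
f 64 38 39
f 64 39 40
f 66 65 68
f 66 68 67
f 68 65 69
f 68 69 67
f 69 65 70
f 69 70 67
f 70 65 71
f 70 71 67
f 71 65 72
f 71 72 67
f 72 65 73
f 72 73 67
f 73 65 74
f 73 74 67
f 74 65 75
f 74 75 67
f 75 65 76
f 75 76 67
f 76 65 77
f 76 77 67
f 77 65 78
f 77 78 67
f 78 65 79
f 78 79 67
f 79 65 80
f 79 80 67
f 80 65 81
f 80 81 67
f 81 65 66
f 81 66 67



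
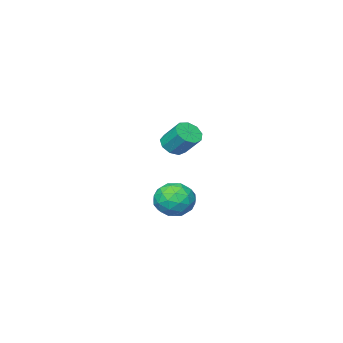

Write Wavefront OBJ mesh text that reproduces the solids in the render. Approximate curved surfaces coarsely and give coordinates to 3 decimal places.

v 1.478 3.972 0.004
v 2.254 4.042 0.612
v 2.366 3.138 -1.032
v 3.142 3.208 -0.424
v 2.364 2.652 -0.171
v 1.816 3.168 0.469
v 2.804 4.012 -0.889
v 2.256 4.528 -0.249
v 3.074 4.067 0.06
v 2.802 3.226 0.504
v 1.818 3.954 -0.924
v 1.546 3.113 -0.48
v 1.788 4.08 0.399
v 2.832 3.1 -0.819
v 2.375 2.773 -0.671
v 2.831 2.814 -0.313
v 1.531 3.567 0.315
v 1.987 3.608 0.672
v 2.051 2.791 0.212
v 2.633 3.572 -1.092
v 3.089 3.613 -0.735
v 1.789 4.366 -0.107
v 2.245 4.407 0.251
v 2.569 4.389 -0.632
v 2.726 4.136 0.432
v 3.248 3.646 -0.177
v 3.049 4.118 -0.45
v 2.727 4.421 -0.074
v 2.566 3.642 0.693
v 3.088 3.152 0.084
v 2.631 2.825 0.232
v 2.308 3.128 0.609
v 3.048 3.657 0.369
v 1.532 4.028 -0.504
v 2.054 3.538 -1.113
v 2.312 4.052 -1.029
v 1.989 4.355 -0.652
v 1.372 3.534 -0.243
v 1.894 3.044 -0.852
v 1.893 2.759 -0.346
v 1.571 3.062 0.03
v 1.572 3.523 -0.789
v -2.67 -2.433 0.36
v -2.119 -2.051 0.048
v -2.239 -1.064 1.048
v -2.79 -1.447 1.36
v -2.563 -1.906 -0.148
v -2.682 -0.919 0.852
v -3.057 -2.008 -0.106
v -3.176 -1.021 0.894
v -3.37 -2.309 0.154
v -3.49 -1.322 1.154
v -3.356 -2.669 0.51
v -3.475 -1.682 1.51
v -3.021 -2.918 0.796
v -3.14 -1.931 1.796
v -2.522 -2.94 0.878
v -2.641 -1.954 1.878
v -2.092 -2.726 0.718
v -2.212 -1.739 1.718
v -1.933 -2.374 0.39
v -2.053 -1.388 1.39
f 1 38 17
f 38 12 41
f 17 41 6
f 38 41 17
f 1 17 13
f 17 6 18
f 13 18 2
f 17 18 13
f 1 13 22
f 13 2 23
f 22 23 8
f 13 23 22
f 1 22 34
f 22 8 37
f 34 37 11
f 22 37 34
f 1 34 38
f 34 11 42
f 38 42 12
f 34 42 38
f 2 18 29
f 18 6 32
f 29 32 10
f 18 32 29
f 6 41 19
f 41 12 40
f 19 40 5
f 41 40 19
f 12 42 39
f 42 11 35
f 39 35 3
f 42 35 39
f 11 37 36
f 37 8 24
f 36 24 7
f 37 24 36
f 8 23 28
f 23 2 25
f 28 25 9
f 23 25 28
f 4 30 16
f 30 10 31
f 16 31 5
f 30 31 16
f 4 16 14
f 16 5 15
f 14 15 3
f 16 15 14
f 4 14 21
f 14 3 20
f 21 20 7
f 14 20 21
f 4 21 26
f 21 7 27
f 26 27 9
f 21 27 26
f 4 26 30
f 26 9 33
f 30 33 10
f 26 33 30
f 5 31 19
f 31 10 32
f 19 32 6
f 31 32 19
f 3 15 39
f 15 5 40
f 39 40 12
f 15 40 39
f 7 20 36
f 20 3 35
f 36 35 11
f 20 35 36
f 9 27 28
f 27 7 24
f 28 24 8
f 27 24 28
f 10 33 29
f 33 9 25
f 29 25 2
f 33 25 29
f 44 43 47
f 44 47 45
f 45 47 48
f 45 48 46
f 47 43 49
f 47 49 48
f 48 49 50
f 48 50 46
f 49 43 51
f 49 51 50
f 50 51 52
f 50 52 46
f 51 43 53
f 51 53 52
f 52 53 54
f 52 54 46
f 53 43 55
f 53 55 54
f 54 55 56
f 54 56 46
f 55 43 57
f 55 57 56
f 56 57 58
f 56 58 46
f 57 43 59
f 57 59 58
f 58 59 60
f 58 60 46
f 59 43 61
f 59 61 60
f 60 61 62
f 60 62 46
f 61 43 44
f 61 44 62
f 62 44 45
f 62 45 46



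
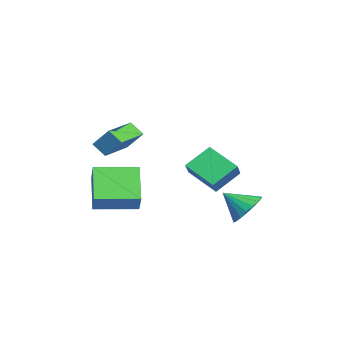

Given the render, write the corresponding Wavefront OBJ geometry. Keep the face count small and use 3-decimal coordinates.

v 1.786 -2.628 0.41
v 1.414 -3.151 0.968
v 0.277 -1.631 0.34
v -0.094 -2.154 0.898
v 2.194 -1.946 1.322
v 1.823 -2.469 1.88
v 0.686 -0.949 1.252
v 0.314 -1.472 1.81
v 1.296 3.532 -3.162
v 1.797 3.952 -2.473
v 0.944 2.468 -2.258
v 1.412 4.12 -2.425
v 1.004 4.172 -2.523
v 0.654 4.096 -2.748
v 0.431 3.91 -3.055
v 0.38 3.648 -3.383
v 0.51 3.363 -3.667
v 0.795 3.112 -3.852
v 1.18 2.944 -3.899
v 1.588 2.892 -3.801
v 1.938 2.967 -3.576
v 2.161 3.154 -3.269
v 2.213 3.416 -2.941
v 2.083 3.701 -2.657
v -2.163 -3.148 -2.392
v -1.355 -3.092 -1.44
v -2.216 -1.08 -2.468
v -1.409 -1.024 -1.516
v -0.591 -3.156 -3.724
v 0.216 -3.1 -2.772
v -0.645 -1.088 -3.8
v 0.163 -1.032 -2.848
v -0.695 0.962 -1.191
v -1.213 2.084 -0.29
v -1.533 1.171 -1.934
v -2.052 2.294 -1.033
v 0.332 2.106 -2.027
v -0.187 3.229 -1.126
v -0.507 2.316 -2.77
v -1.025 3.438 -1.869
f 2 4 1
f 5 2 1
f 1 4 3
f 3 5 1
f 2 8 4
f 6 2 5
f 6 8 2
f 4 8 3
f 7 5 3
f 3 8 7
f 7 6 5
f 8 6 7
f 10 9 12
f 10 12 11
f 12 9 13
f 12 13 11
f 13 9 14
f 13 14 11
f 14 9 15
f 14 15 11
f 15 9 16
f 15 16 11
f 16 9 17
f 16 17 11
f 17 9 18
f 17 18 11
f 18 9 19
f 18 19 11
f 19 9 20
f 19 20 11
f 20 9 21
f 20 21 11
f 21 9 22
f 21 22 11
f 22 9 23
f 22 23 11
f 23 9 24
f 23 24 11
f 24 9 10
f 24 10 11
f 26 28 25
f 29 26 25
f 25 28 27
f 27 29 25
f 26 32 28
f 30 26 29
f 30 32 26
f 28 32 27
f 31 29 27
f 27 32 31
f 31 30 29
f 32 30 31
f 34 36 33
f 37 34 33
f 33 36 35
f 35 37 33
f 34 40 36
f 38 34 37
f 38 40 34
f 36 40 35
f 39 37 35
f 35 40 39
f 39 38 37
f 40 38 39



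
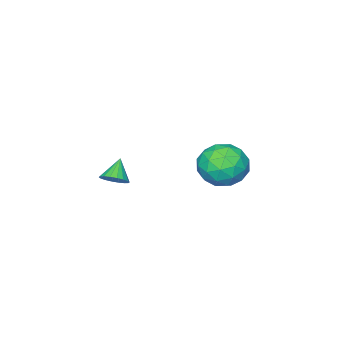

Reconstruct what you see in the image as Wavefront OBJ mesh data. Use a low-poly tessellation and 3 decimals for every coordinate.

v -3.142 2.432 0.808
v -2.292 2.46 1.444
v -2.928 0.74 0.596
v -2.078 0.768 1.232
v -3.048 0.929 1.635
v -3.18 1.974 1.765
v -2.04 1.226 0.275
v -2.172 2.271 0.405
v -1.611 1.714 1.114
v -2.234 1.531 1.955
v -2.986 1.669 0.085
v -3.609 1.486 0.926
v -2.736 2.594 1.144
v -2.484 0.606 0.896
v -3.054 0.7 1.132
v -2.555 0.716 1.506
v -3.258 2.309 1.333
v -2.758 2.325 1.707
v -3.202 1.425 1.819
v -2.462 0.875 0.333
v -1.962 0.891 0.707
v -2.665 2.484 0.534
v -2.166 2.5 0.908
v -2.018 1.775 0.221
v -1.836 2.173 1.324
v -1.71 1.178 1.2
v -1.688 1.447 0.637
v -1.765 2.062 0.714
v -2.202 2.065 1.818
v -2.076 1.07 1.694
v -2.646 1.165 1.931
v -2.724 1.779 2.007
v -1.802 1.627 1.625
v -3.144 2.13 0.346
v -3.018 1.135 0.222
v -2.496 1.421 0.033
v -2.574 2.035 0.109
v -3.51 2.022 0.84
v -3.384 1.027 0.716
v -3.455 1.138 1.326
v -3.532 1.753 1.403
v -3.418 1.573 0.415
v -1.6 -3.16 -1.337
v -1.141 -3.468 -1.079
v -2.26 -3.48 -0.543
v -1.121 -3.223 -0.964
v -1.197 -2.966 -0.923
v -1.352 -2.747 -0.963
v -1.556 -2.61 -1.078
v -1.769 -2.581 -1.244
v -1.949 -2.668 -1.428
v -2.059 -2.852 -1.594
v -2.079 -3.097 -1.709
v -2.004 -3.355 -1.751
v -1.849 -3.574 -1.71
v -1.644 -3.711 -1.595
v -1.431 -3.739 -1.429
v -1.252 -3.652 -1.245
f 1 38 17
f 38 12 41
f 17 41 6
f 38 41 17
f 1 17 13
f 17 6 18
f 13 18 2
f 17 18 13
f 1 13 22
f 13 2 23
f 22 23 8
f 13 23 22
f 1 22 34
f 22 8 37
f 34 37 11
f 22 37 34
f 1 34 38
f 34 11 42
f 38 42 12
f 34 42 38
f 2 18 29
f 18 6 32
f 29 32 10
f 18 32 29
f 6 41 19
f 41 12 40
f 19 40 5
f 41 40 19
f 12 42 39
f 42 11 35
f 39 35 3
f 42 35 39
f 11 37 36
f 37 8 24
f 36 24 7
f 37 24 36
f 8 23 28
f 23 2 25
f 28 25 9
f 23 25 28
f 4 30 16
f 30 10 31
f 16 31 5
f 30 31 16
f 4 16 14
f 16 5 15
f 14 15 3
f 16 15 14
f 4 14 21
f 14 3 20
f 21 20 7
f 14 20 21
f 4 21 26
f 21 7 27
f 26 27 9
f 21 27 26
f 4 26 30
f 26 9 33
f 30 33 10
f 26 33 30
f 5 31 19
f 31 10 32
f 19 32 6
f 31 32 19
f 3 15 39
f 15 5 40
f 39 40 12
f 15 40 39
f 7 20 36
f 20 3 35
f 36 35 11
f 20 35 36
f 9 27 28
f 27 7 24
f 28 24 8
f 27 24 28
f 10 33 29
f 33 9 25
f 29 25 2
f 33 25 29
f 44 43 46
f 44 46 45
f 46 43 47
f 46 47 45
f 47 43 48
f 47 48 45
f 48 43 49
f 48 49 45
f 49 43 50
f 49 50 45
f 50 43 51
f 50 51 45
f 51 43 52
f 51 52 45
f 52 43 53
f 52 53 45
f 53 43 54
f 53 54 45
f 54 43 55
f 54 55 45
f 55 43 56
f 55 56 45
f 56 43 57
f 56 57 45
f 57 43 58
f 57 58 45
f 58 43 44
f 58 44 45



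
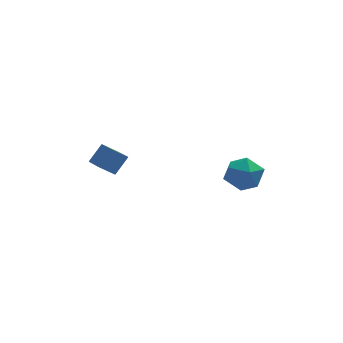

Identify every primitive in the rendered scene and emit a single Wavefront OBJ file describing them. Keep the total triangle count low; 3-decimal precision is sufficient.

v -4.144 2.657 -1.464
v -3.355 3.171 -0.455
v -4.519 4.039 -1.875
v -3.729 4.553 -0.866
v -3.231 2.687 -2.194
v -2.441 3.201 -1.185
v -3.605 4.069 -2.605
v -2.816 4.583 -1.596
v 2.968 1.676 -1.142
v 4.19 1.69 -1.356
v 2.87 -0.21 -1.824
v 4.092 -0.196 -2.038
v 3.666 -0.187 -0.873
v 3.726 0.978 -0.451
v 3.334 0.502 -2.729
v 3.394 1.667 -2.307
v 4.416 0.964 -2.336
v 4.621 0.538 -1.189
v 2.439 0.942 -1.991
v 2.644 0.516 -0.844
f 2 4 1
f 5 2 1
f 1 4 3
f 3 5 1
f 2 8 4
f 6 2 5
f 6 8 2
f 4 8 3
f 7 5 3
f 3 8 7
f 7 6 5
f 8 6 7
f 9 20 14
f 9 14 10
f 9 10 16
f 9 16 19
f 9 19 20
f 10 14 18
f 14 20 13
f 20 19 11
f 19 16 15
f 16 10 17
f 12 18 13
f 12 13 11
f 12 11 15
f 12 15 17
f 12 17 18
f 13 18 14
f 11 13 20
f 15 11 19
f 17 15 16
f 18 17 10



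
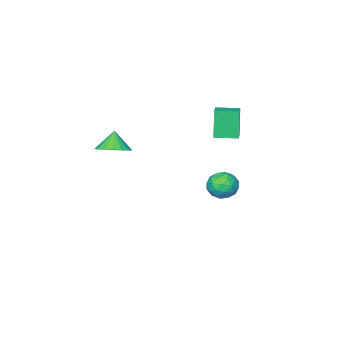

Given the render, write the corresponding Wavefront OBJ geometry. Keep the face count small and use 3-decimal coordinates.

v 3.908 -2.289 3.198
v 4.802 -1.904 3.664
v 3.472 -2.711 4.382
v 4.501 -1.53 3.686
v 4.082 -1.307 3.611
v 3.628 -1.278 3.455
v 3.23 -1.45 3.247
v 2.966 -1.788 3.03
v 2.888 -2.225 2.846
v 3.013 -2.675 2.732
v 3.314 -3.049 2.71
v 3.733 -3.272 2.785
v 4.187 -3.301 2.941
v 4.585 -3.129 3.148
v 4.849 -2.791 3.366
v 4.927 -2.354 3.549
v -4.522 -1.056 -1.985
v -3.681 -0.601 -2.421
v -3.779 -2.579 -2.139
v -2.938 -2.124 -2.575
v -3.151 -1.968 -1.558
v -3.61 -1.027 -1.462
v -3.85 -2.153 -3.098
v -4.309 -1.212 -3.002
v -3.265 -1.279 -3.109
v -2.833 -1.165 -2.157
v -4.627 -2.015 -2.403
v -4.195 -1.901 -1.451
v -4.167 -0.695 -2.189
v -3.293 -2.485 -2.371
v -3.418 -2.393 -1.773
v -2.924 -2.126 -2.029
v -4.126 -0.946 -1.626
v -3.631 -0.678 -1.882
v -3.319 -1.481 -1.375
v -3.829 -2.502 -2.678
v -3.334 -2.234 -2.934
v -4.536 -1.054 -2.531
v -4.042 -0.787 -2.787
v -4.141 -1.699 -3.185
v -3.428 -0.826 -2.85
v -2.991 -1.721 -2.941
v -3.527 -1.738 -3.248
v -3.797 -1.185 -3.192
v -3.174 -0.759 -2.291
v -2.737 -1.654 -2.381
v -2.863 -1.562 -1.783
v -3.133 -1.009 -1.727
v -2.93 -1.157 -2.695
v -4.723 -1.526 -2.179
v -4.286 -2.421 -2.269
v -4.327 -2.171 -2.833
v -4.597 -1.618 -2.777
v -4.469 -1.459 -1.619
v -4.032 -2.354 -1.71
v -3.663 -1.995 -1.368
v -3.933 -1.442 -1.312
v -4.53 -2.023 -1.865
v -2.679 -1.189 2.605
v -3.076 -1.587 4.535
v -3.723 -0.183 2.598
v -4.119 -0.58 4.528
v -1.901 -0.38 2.932
v -2.297 -0.777 4.862
v -2.944 0.627 2.925
v -3.341 0.229 4.855
f 2 1 4
f 2 4 3
f 4 1 5
f 4 5 3
f 5 1 6
f 5 6 3
f 6 1 7
f 6 7 3
f 7 1 8
f 7 8 3
f 8 1 9
f 8 9 3
f 9 1 10
f 9 10 3
f 10 1 11
f 10 11 3
f 11 1 12
f 11 12 3
f 12 1 13
f 12 13 3
f 13 1 14
f 13 14 3
f 14 1 15
f 14 15 3
f 15 1 16
f 15 16 3
f 16 1 2
f 16 2 3
f 17 54 33
f 54 28 57
f 33 57 22
f 54 57 33
f 17 33 29
f 33 22 34
f 29 34 18
f 33 34 29
f 17 29 38
f 29 18 39
f 38 39 24
f 29 39 38
f 17 38 50
f 38 24 53
f 50 53 27
f 38 53 50
f 17 50 54
f 50 27 58
f 54 58 28
f 50 58 54
f 18 34 45
f 34 22 48
f 45 48 26
f 34 48 45
f 22 57 35
f 57 28 56
f 35 56 21
f 57 56 35
f 28 58 55
f 58 27 51
f 55 51 19
f 58 51 55
f 27 53 52
f 53 24 40
f 52 40 23
f 53 40 52
f 24 39 44
f 39 18 41
f 44 41 25
f 39 41 44
f 20 46 32
f 46 26 47
f 32 47 21
f 46 47 32
f 20 32 30
f 32 21 31
f 30 31 19
f 32 31 30
f 20 30 37
f 30 19 36
f 37 36 23
f 30 36 37
f 20 37 42
f 37 23 43
f 42 43 25
f 37 43 42
f 20 42 46
f 42 25 49
f 46 49 26
f 42 49 46
f 21 47 35
f 47 26 48
f 35 48 22
f 47 48 35
f 19 31 55
f 31 21 56
f 55 56 28
f 31 56 55
f 23 36 52
f 36 19 51
f 52 51 27
f 36 51 52
f 25 43 44
f 43 23 40
f 44 40 24
f 43 40 44
f 26 49 45
f 49 25 41
f 45 41 18
f 49 41 45
f 60 62 59
f 63 60 59
f 59 62 61
f 61 63 59
f 60 66 62
f 64 60 63
f 64 66 60
f 62 66 61
f 65 63 61
f 61 66 65
f 65 64 63
f 66 64 65



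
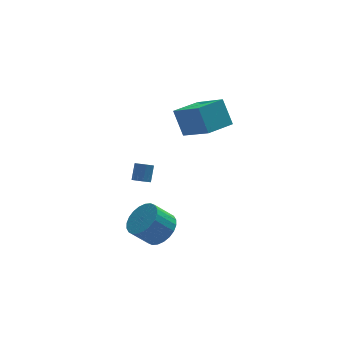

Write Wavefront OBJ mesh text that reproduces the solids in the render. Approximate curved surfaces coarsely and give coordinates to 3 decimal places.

v -1.247 3.077 -2.026
v -0.802 2.808 -2.014
v -0.469 3.394 -1.183
v -0.913 3.663 -1.194
v -0.756 3.036 -2.193
v -0.423 3.621 -1.362
v -0.866 3.276 -2.319
v -0.533 3.862 -1.487
v -1.097 3.454 -2.351
v -0.764 4.04 -1.52
v -1.375 3.512 -2.28
v -1.042 4.098 -1.449
v -1.613 3.432 -2.129
v -1.28 4.017 -1.298
v -1.734 3.239 -1.944
v -1.401 3.825 -1.113
v -1.7 2.995 -1.786
v -1.367 3.581 -0.955
v -1.523 2.777 -1.703
v -1.19 3.363 -0.872
v -1.258 2.654 -1.723
v -0.925 3.24 -0.892
v -0.989 2.666 -1.839
v -0.656 3.252 -1.008
v -1.022 0.062 -3.64
v -0.247 0.337 -2.94
v -1.243 0.393 -1.86
v -2.018 0.118 -2.56
v -0.373 0.715 -3.076
v -1.369 0.772 -1.996
v -0.598 0.994 -3.298
v -1.593 1.051 -2.218
v -0.887 1.131 -3.572
v -1.883 1.188 -2.492
v -1.197 1.105 -3.856
v -2.193 1.162 -2.776
v -1.481 0.92 -4.108
v -2.476 0.977 -3.027
v -1.694 0.605 -4.288
v -2.69 0.662 -3.208
v -1.805 0.207 -4.369
v -2.801 0.264 -3.289
v -1.797 -0.213 -4.34
v -2.793 -0.157 -3.26
v -1.671 -0.592 -4.204
v -2.667 -0.535 -3.124
v -1.447 -0.871 -3.982
v -2.442 -0.814 -2.902
v -1.157 -1.008 -3.708
v -2.153 -0.951 -2.628
v -0.847 -0.982 -3.424
v -1.843 -0.925 -2.344
v -0.564 -0.797 -3.173
v -1.559 -0.74 -2.092
v -0.35 -0.482 -2.992
v -1.346 -0.425 -1.912
v -0.239 -0.084 -2.911
v -1.235 -0.027 -1.831
v 0.842 2.359 1.759
v 1.717 0.745 2.953
v 0.553 3.227 3.144
v 1.428 1.613 4.338
v 2.372 3.087 1.622
v 3.247 1.473 2.816
v 2.083 3.955 3.007
v 2.958 2.341 4.201
f 2 1 5
f 2 5 3
f 3 5 6
f 3 6 4
f 5 1 7
f 5 7 6
f 6 7 8
f 6 8 4
f 7 1 9
f 7 9 8
f 8 9 10
f 8 10 4
f 9 1 11
f 9 11 10
f 10 11 12
f 10 12 4
f 11 1 13
f 11 13 12
f 12 13 14
f 12 14 4
f 13 1 15
f 13 15 14
f 14 15 16
f 14 16 4
f 15 1 17
f 15 17 16
f 16 17 18
f 16 18 4
f 17 1 19
f 17 19 18
f 18 19 20
f 18 20 4
f 19 1 21
f 19 21 20
f 20 21 22
f 20 22 4
f 21 1 23
f 21 23 22
f 22 23 24
f 22 24 4
f 23 1 2
f 23 2 24
f 24 2 3
f 24 3 4
f 26 25 29
f 26 29 27
f 27 29 30
f 27 30 28
f 29 25 31
f 29 31 30
f 30 31 32
f 30 32 28
f 31 25 33
f 31 33 32
f 32 33 34
f 32 34 28
f 33 25 35
f 33 35 34
f 34 35 36
f 34 36 28
f 35 25 37
f 35 37 36
f 36 37 38
f 36 38 28
f 37 25 39
f 37 39 38
f 38 39 40
f 38 40 28
f 39 25 41
f 39 41 40
f 40 41 42
f 40 42 28
f 41 25 43
f 41 43 42
f 42 43 44
f 42 44 28
f 43 25 45
f 43 45 44
f 44 45 46
f 44 46 28
f 45 25 47
f 45 47 46
f 46 47 48
f 46 48 28
f 47 25 49
f 47 49 48
f 48 49 50
f 48 50 28
f 49 25 51
f 49 51 50
f 50 51 52
f 50 52 28
f 51 25 53
f 51 53 52
f 52 53 54
f 52 54 28
f 53 25 55
f 53 55 54
f 54 55 56
f 54 56 28
f 55 25 57
f 55 57 56
f 56 57 58
f 56 58 28
f 57 25 26
f 57 26 58
f 58 26 27
f 58 27 28
f 60 62 59
f 63 60 59
f 59 62 61
f 61 63 59
f 60 66 62
f 64 60 63
f 64 66 60
f 62 66 61
f 65 63 61
f 61 66 65
f 65 64 63
f 66 64 65



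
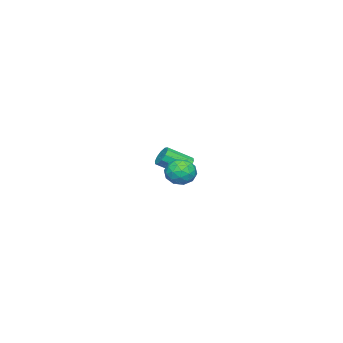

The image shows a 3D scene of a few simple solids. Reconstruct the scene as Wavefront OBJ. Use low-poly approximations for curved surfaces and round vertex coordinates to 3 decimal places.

v -4.247 -0.947 -2.343
v -3.667 -0.89 -2.8
v -2.794 -2.177 -1.854
v -3.373 -2.233 -1.397
v -3.605 -0.595 -2.456
v -2.732 -1.882 -1.51
v -3.788 -0.434 -2.069
v -2.915 -1.721 -1.123
v -4.146 -0.469 -1.786
v -3.273 -1.756 -0.841
v -4.542 -0.687 -1.716
v -3.669 -1.974 -0.771
v -4.826 -1.003 -1.886
v -3.953 -2.29 -0.94
v -4.888 -1.298 -2.23
v -4.015 -2.585 -1.284
v -4.705 -1.459 -2.617
v -3.832 -2.746 -1.671
v -4.347 -1.424 -2.899
v -3.474 -2.711 -1.954
v -3.951 -1.206 -2.969
v -3.078 -2.493 -2.024
v 3.028 3.157 0.315
v 3.605 3.235 1.074
v 3.995 2.125 -0.314
v 4.572 2.203 0.445
v 3.716 1.788 0.536
v 3.118 2.425 0.925
v 4.482 2.935 -0.165
v 3.884 3.572 0.224
v 4.504 3.098 0.777
v 4.03 2.389 1.211
v 3.57 2.971 -0.451
v 3.096 2.262 -0.017
v 3.231 3.286 0.75
v 4.369 2.074 0.01
v 3.865 1.829 0.064
v 4.204 1.875 0.51
v 2.945 2.81 0.663
v 3.284 2.857 1.109
v 3.349 2.006 0.793
v 4.316 2.503 -0.349
v 4.655 2.55 0.097
v 3.396 3.485 0.25
v 3.735 3.531 0.696
v 4.251 3.354 -0.033
v 4.099 3.252 1.021
v 4.668 2.645 0.651
v 4.615 3.075 0.293
v 4.263 3.45 0.521
v 3.821 2.835 1.276
v 4.389 2.229 0.906
v 3.886 1.984 0.96
v 3.534 2.359 1.189
v 4.349 2.755 1.102
v 3.211 3.131 -0.146
v 3.779 2.525 -0.516
v 4.066 3.001 -0.429
v 3.714 3.376 -0.2
v 2.932 2.715 0.109
v 3.501 2.108 -0.261
v 3.337 1.91 0.239
v 2.985 2.285 0.467
v 3.251 2.605 -0.342
f 2 1 5
f 2 5 3
f 3 5 6
f 3 6 4
f 5 1 7
f 5 7 6
f 6 7 8
f 6 8 4
f 7 1 9
f 7 9 8
f 8 9 10
f 8 10 4
f 9 1 11
f 9 11 10
f 10 11 12
f 10 12 4
f 11 1 13
f 11 13 12
f 12 13 14
f 12 14 4
f 13 1 15
f 13 15 14
f 14 15 16
f 14 16 4
f 15 1 17
f 15 17 16
f 16 17 18
f 16 18 4
f 17 1 19
f 17 19 18
f 18 19 20
f 18 20 4
f 19 1 21
f 19 21 20
f 20 21 22
f 20 22 4
f 21 1 2
f 21 2 22
f 22 2 3
f 22 3 4
f 23 60 39
f 60 34 63
f 39 63 28
f 60 63 39
f 23 39 35
f 39 28 40
f 35 40 24
f 39 40 35
f 23 35 44
f 35 24 45
f 44 45 30
f 35 45 44
f 23 44 56
f 44 30 59
f 56 59 33
f 44 59 56
f 23 56 60
f 56 33 64
f 60 64 34
f 56 64 60
f 24 40 51
f 40 28 54
f 51 54 32
f 40 54 51
f 28 63 41
f 63 34 62
f 41 62 27
f 63 62 41
f 34 64 61
f 64 33 57
f 61 57 25
f 64 57 61
f 33 59 58
f 59 30 46
f 58 46 29
f 59 46 58
f 30 45 50
f 45 24 47
f 50 47 31
f 45 47 50
f 26 52 38
f 52 32 53
f 38 53 27
f 52 53 38
f 26 38 36
f 38 27 37
f 36 37 25
f 38 37 36
f 26 36 43
f 36 25 42
f 43 42 29
f 36 42 43
f 26 43 48
f 43 29 49
f 48 49 31
f 43 49 48
f 26 48 52
f 48 31 55
f 52 55 32
f 48 55 52
f 27 53 41
f 53 32 54
f 41 54 28
f 53 54 41
f 25 37 61
f 37 27 62
f 61 62 34
f 37 62 61
f 29 42 58
f 42 25 57
f 58 57 33
f 42 57 58
f 31 49 50
f 49 29 46
f 50 46 30
f 49 46 50
f 32 55 51
f 55 31 47
f 51 47 24
f 55 47 51



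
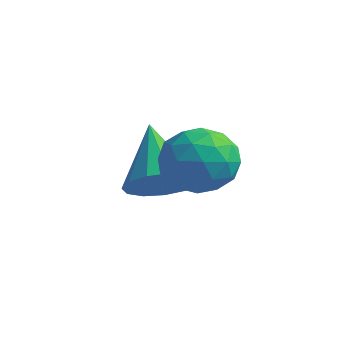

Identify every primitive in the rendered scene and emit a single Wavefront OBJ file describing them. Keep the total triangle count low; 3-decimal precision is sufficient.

v -1.937 3.273 2.591
v -1.376 3.698 2.61
v -1.504 2.662 3.45
v -0.943 3.087 3.469
v -1.573 3.328 3.67
v -1.841 3.706 3.139
v -1.039 2.654 2.921
v -1.307 3.032 2.39
v -0.82 3.315 2.814
v -1.15 3.732 3.277
v -1.73 2.628 2.783
v -2.06 3.045 3.246
v -1.694 3.539 2.525
v -1.186 2.821 3.535
v -1.556 2.962 3.653
v -1.226 3.212 3.664
v -1.968 3.544 2.836
v -1.638 3.793 2.847
v -1.754 3.576 3.47
v -1.242 2.567 3.213
v -0.912 2.816 3.224
v -1.654 3.148 2.396
v -1.324 3.398 2.407
v -1.126 2.784 2.59
v -1.038 3.564 2.656
v -0.783 3.205 3.161
v -0.84 2.951 2.839
v -0.997 3.173 2.527
v -1.232 3.809 2.928
v -0.977 3.449 3.433
v -1.348 3.591 3.551
v -1.505 3.813 3.239
v -0.906 3.584 3.048
v -1.903 2.911 2.627
v -1.648 2.551 3.132
v -1.375 2.547 2.821
v -1.532 2.769 2.509
v -2.097 3.155 2.899
v -1.842 2.796 3.404
v -1.883 3.187 3.533
v -2.04 3.409 3.221
v -1.974 2.776 3.012
v -2.639 3.375 2.106
v -2.201 3.84 2.273
v -3.481 3.785 3.174
v -2.433 3.997 2.03
v -2.731 3.958 1.81
v -2.999 3.733 1.685
v -3.153 3.394 1.693
v -3.144 3.05 1.833
v -2.974 2.809 2.059
v -2.698 2.747 2.301
v -2.403 2.885 2.48
v -2.183 3.179 2.541
v -2.108 3.534 2.464
f 1 38 17
f 38 12 41
f 17 41 6
f 38 41 17
f 1 17 13
f 17 6 18
f 13 18 2
f 17 18 13
f 1 13 22
f 13 2 23
f 22 23 8
f 13 23 22
f 1 22 34
f 22 8 37
f 34 37 11
f 22 37 34
f 1 34 38
f 34 11 42
f 38 42 12
f 34 42 38
f 2 18 29
f 18 6 32
f 29 32 10
f 18 32 29
f 6 41 19
f 41 12 40
f 19 40 5
f 41 40 19
f 12 42 39
f 42 11 35
f 39 35 3
f 42 35 39
f 11 37 36
f 37 8 24
f 36 24 7
f 37 24 36
f 8 23 28
f 23 2 25
f 28 25 9
f 23 25 28
f 4 30 16
f 30 10 31
f 16 31 5
f 30 31 16
f 4 16 14
f 16 5 15
f 14 15 3
f 16 15 14
f 4 14 21
f 14 3 20
f 21 20 7
f 14 20 21
f 4 21 26
f 21 7 27
f 26 27 9
f 21 27 26
f 4 26 30
f 26 9 33
f 30 33 10
f 26 33 30
f 5 31 19
f 31 10 32
f 19 32 6
f 31 32 19
f 3 15 39
f 15 5 40
f 39 40 12
f 15 40 39
f 7 20 36
f 20 3 35
f 36 35 11
f 20 35 36
f 9 27 28
f 27 7 24
f 28 24 8
f 27 24 28
f 10 33 29
f 33 9 25
f 29 25 2
f 33 25 29
f 44 43 46
f 44 46 45
f 46 43 47
f 46 47 45
f 47 43 48
f 47 48 45
f 48 43 49
f 48 49 45
f 49 43 50
f 49 50 45
f 50 43 51
f 50 51 45
f 51 43 52
f 51 52 45
f 52 43 53
f 52 53 45
f 53 43 54
f 53 54 45
f 54 43 55
f 54 55 45
f 55 43 44
f 55 44 45



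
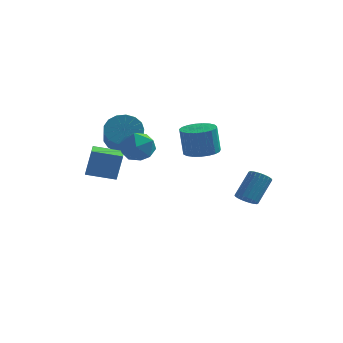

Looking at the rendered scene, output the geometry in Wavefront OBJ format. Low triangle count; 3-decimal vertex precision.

v -3.67 -2.399 0.261
v -3.385 -2.192 1.791
v -4.035 -1.022 0.142
v -3.75 -0.814 1.672
v -2.15 -2.026 -0.072
v -1.865 -1.818 1.458
v -2.515 -0.648 -0.191
v -2.23 -0.441 1.339
v -3.029 2.091 1.389
v -2.074 2.106 0.978
v -1.575 0.564 2.08
v -2.531 0.549 2.491
v -2.037 2.403 1.376
v -1.539 0.861 2.479
v -2.228 2.628 1.777
v -1.729 1.086 2.88
v -2.602 2.73 2.089
v -2.103 1.188 3.192
v -3.074 2.686 2.241
v -2.575 1.144 3.343
v -3.536 2.505 2.197
v -3.037 0.963 3.3
v -3.882 2.23 1.968
v -3.383 0.688 3.071
v -4.032 1.923 1.607
v -3.534 0.381 2.709
v -3.953 1.654 1.195
v -3.454 0.112 2.298
v -3.662 1.486 0.828
v -3.164 -0.057 1.93
v -3.226 1.456 0.589
v -2.728 -0.086 1.692
v -2.745 1.572 0.534
v -2.247 0.029 1.636
v -2.33 1.806 0.674
v -1.831 0.264 1.776
v -1.649 -2.119 2.931
v -1.099 -1.65 2.167
v -0.681 -3.51 2.773
v -0.131 -3.041 2.009
v -0.051 -2.7 3.001
v -0.649 -1.84 3.098
v -1.131 -3.32 1.842
v -1.729 -2.46 1.939
v -0.779 -2.392 1.494
v -0.111 -2.009 2.21
v -1.669 -3.151 2.73
v -1.001 -2.768 3.446
v 1.8 -0.383 1.651
v 2.504 0.245 1.759
v 2.325 0.171 3.357
v 1.62 -0.457 3.249
v 2.188 0.48 1.734
v 2.008 0.406 3.333
v 1.804 0.566 1.695
v 1.625 0.492 3.293
v 1.42 0.488 1.648
v 1.24 0.414 3.247
v 1.101 0.259 1.602
v 0.922 0.185 3.2
v 0.903 -0.081 1.564
v 0.724 -0.155 3.162
v 0.86 -0.473 1.541
v 0.681 -0.547 3.14
v 0.98 -0.85 1.537
v 0.8 -0.923 3.136
v 1.241 -1.145 1.553
v 1.062 -1.219 3.151
v 1.599 -1.309 1.586
v 1.42 -1.383 3.184
v 1.992 -1.313 1.63
v 1.812 -1.387 3.228
v 2.351 -1.156 1.677
v 2.172 -1.23 3.275
v 2.615 -0.866 1.72
v 2.436 -0.939 3.318
v 2.738 -0.492 1.751
v 2.559 -0.565 3.349
v 2.699 -0.099 1.765
v 2.52 -0.173 3.363
v 3.337 3.023 -2.773
v 3.859 3.238 -3.135
v 4.365 4.311 -1.768
v 3.843 4.097 -1.407
v 3.675 3.411 -3.203
v 4.181 4.484 -1.836
v 3.44 3.525 -3.205
v 3.946 4.598 -1.839
v 3.189 3.563 -3.142
v 3.695 4.636 -1.775
v 2.961 3.518 -3.023
v 3.467 4.592 -1.656
v 2.79 3.399 -2.865
v 3.296 4.472 -1.499
v 2.702 3.222 -2.694
v 3.208 4.295 -1.327
v 2.711 3.015 -2.535
v 3.217 4.088 -1.168
v 2.815 2.809 -2.412
v 3.321 3.882 -1.045
v 2.999 2.636 -2.344
v 3.505 3.709 -0.977
v 3.234 2.522 -2.341
v 3.74 3.595 -0.975
v 3.485 2.484 -2.405
v 3.991 3.557 -1.038
v 3.713 2.528 -2.524
v 4.219 3.602 -1.157
v 3.884 2.648 -2.681
v 4.39 3.721 -1.315
v 3.972 2.825 -2.853
v 4.478 3.898 -1.486
v 3.963 3.032 -3.012
v 4.469 4.105 -1.645
f 2 4 1
f 5 2 1
f 1 4 3
f 3 5 1
f 2 8 4
f 6 2 5
f 6 8 2
f 4 8 3
f 7 5 3
f 3 8 7
f 7 6 5
f 8 6 7
f 10 9 13
f 10 13 11
f 11 13 14
f 11 14 12
f 13 9 15
f 13 15 14
f 14 15 16
f 14 16 12
f 15 9 17
f 15 17 16
f 16 17 18
f 16 18 12
f 17 9 19
f 17 19 18
f 18 19 20
f 18 20 12
f 19 9 21
f 19 21 20
f 20 21 22
f 20 22 12
f 21 9 23
f 21 23 22
f 22 23 24
f 22 24 12
f 23 9 25
f 23 25 24
f 24 25 26
f 24 26 12
f 25 9 27
f 25 27 26
f 26 27 28
f 26 28 12
f 27 9 29
f 27 29 28
f 28 29 30
f 28 30 12
f 29 9 31
f 29 31 30
f 30 31 32
f 30 32 12
f 31 9 33
f 31 33 32
f 32 33 34
f 32 34 12
f 33 9 35
f 33 35 34
f 34 35 36
f 34 36 12
f 35 9 10
f 35 10 36
f 36 10 11
f 36 11 12
f 37 48 42
f 37 42 38
f 37 38 44
f 37 44 47
f 37 47 48
f 38 42 46
f 42 48 41
f 48 47 39
f 47 44 43
f 44 38 45
f 40 46 41
f 40 41 39
f 40 39 43
f 40 43 45
f 40 45 46
f 41 46 42
f 39 41 48
f 43 39 47
f 45 43 44
f 46 45 38
f 50 49 53
f 50 53 51
f 51 53 54
f 51 54 52
f 53 49 55
f 53 55 54
f 54 55 56
f 54 56 52
f 55 49 57
f 55 57 56
f 56 57 58
f 56 58 52
f 57 49 59
f 57 59 58
f 58 59 60
f 58 60 52
f 59 49 61
f 59 61 60
f 60 61 62
f 60 62 52
f 61 49 63
f 61 63 62
f 62 63 64
f 62 64 52
f 63 49 65
f 63 65 64
f 64 65 66
f 64 66 52
f 65 49 67
f 65 67 66
f 66 67 68
f 66 68 52
f 67 49 69
f 67 69 68
f 68 69 70
f 68 70 52
f 69 49 71
f 69 71 70
f 70 71 72
f 70 72 52
f 71 49 73
f 71 73 72
f 72 73 74
f 72 74 52
f 73 49 75
f 73 75 74
f 74 75 76
f 74 76 52
f 75 49 77
f 75 77 76
f 76 77 78
f 76 78 52
f 77 49 79
f 77 79 78
f 78 79 80
f 78 80 52
f 79 49 50
f 79 50 80
f 80 50 51
f 80 51 52
f 82 81 85
f 82 85 83
f 83 85 86
f 83 86 84
f 85 81 87
f 85 87 86
f 86 87 88
f 86 88 84
f 87 81 89
f 87 89 88
f 88 89 90
f 88 90 84
f 89 81 91
f 89 91 90
f 90 91 92
f 90 92 84
f 91 81 93
f 91 93 92
f 92 93 94
f 92 94 84
f 93 81 95
f 93 95 94
f 94 95 96
f 94 96 84
f 95 81 97
f 95 97 96
f 96 97 98
f 96 98 84
f 97 81 99
f 97 99 98
f 98 99 100
f 98 100 84
f 99 81 101
f 99 101 100
f 100 101 102
f 100 102 84
f 101 81 103
f 101 103 102
f 102 103 104
f 102 104 84
f 103 81 105
f 103 105 104
f 104 105 106
f 104 106 84
f 105 81 107
f 105 107 106
f 106 107 108
f 106 108 84
f 107 81 109
f 107 109 108
f 108 109 110
f 108 110 84
f 109 81 111
f 109 111 110
f 110 111 112
f 110 112 84
f 111 81 113
f 111 113 112
f 112 113 114
f 112 114 84
f 113 81 82
f 113 82 114
f 114 82 83
f 114 83 84

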